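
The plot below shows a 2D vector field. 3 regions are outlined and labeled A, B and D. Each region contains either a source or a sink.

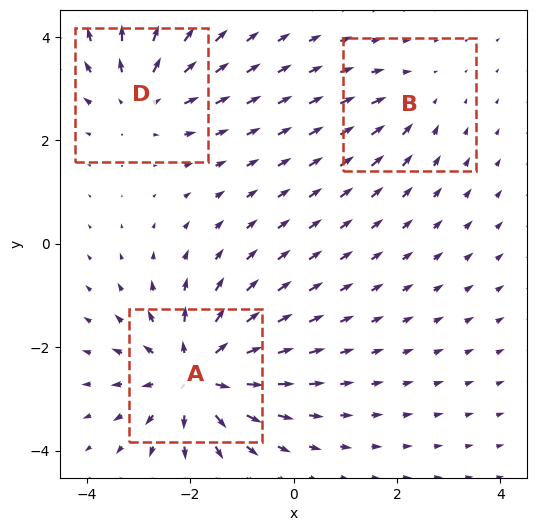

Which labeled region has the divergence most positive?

A

Divergence at each region's feature centre — A: about +5, B: about -2, D: about +3. Region A is most positive.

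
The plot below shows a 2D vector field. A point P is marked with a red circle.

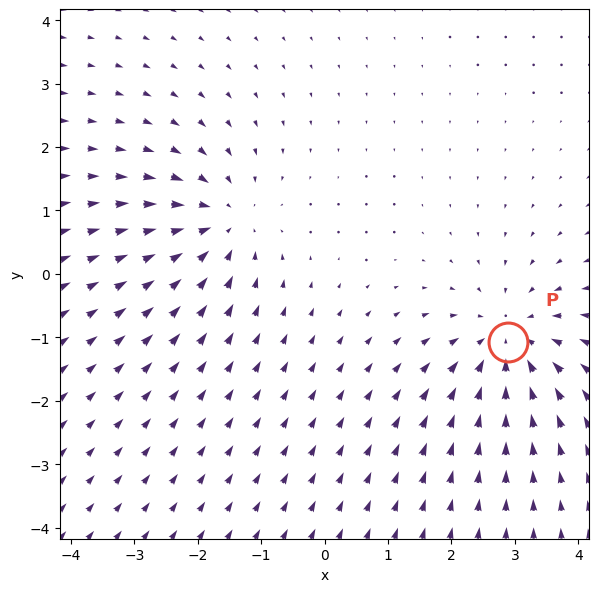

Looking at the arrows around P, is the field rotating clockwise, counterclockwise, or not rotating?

Near P at (2.9, -1.1) the arrows show no circulation. The curl there is ≈0.

not rotating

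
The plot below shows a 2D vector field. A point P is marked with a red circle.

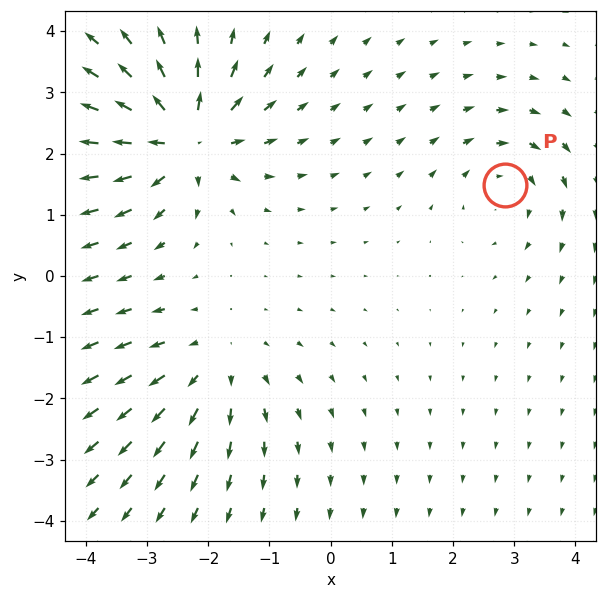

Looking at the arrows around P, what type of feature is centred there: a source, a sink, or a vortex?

At P (2.9, 1.5) the arrows circulate clockwise. Divergence ≈0, curl about -3 — near-zero divergence with nonzero curl is a vortex.

vortex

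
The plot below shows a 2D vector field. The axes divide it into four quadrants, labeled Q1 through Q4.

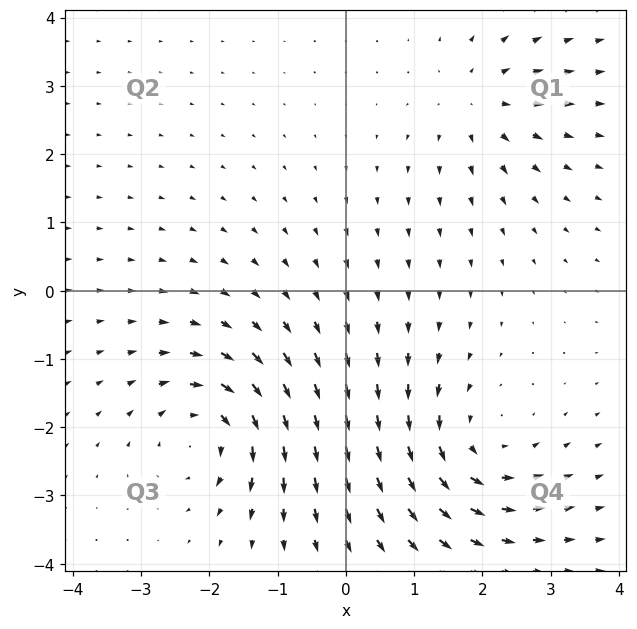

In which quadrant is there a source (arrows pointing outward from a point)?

Q1

The source sits at approximately (1.9, 2.7), which lies in quadrant Q1. The divergence there is about +3, positive as expected for a source.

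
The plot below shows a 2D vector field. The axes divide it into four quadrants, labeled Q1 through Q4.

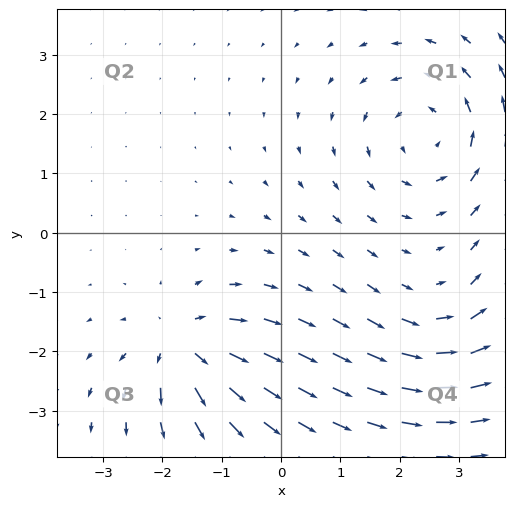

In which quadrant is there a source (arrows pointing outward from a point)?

The source sits at approximately (-1.7, -1.9), which lies in quadrant Q3. The divergence there is about +5, positive as expected for a source.

Q3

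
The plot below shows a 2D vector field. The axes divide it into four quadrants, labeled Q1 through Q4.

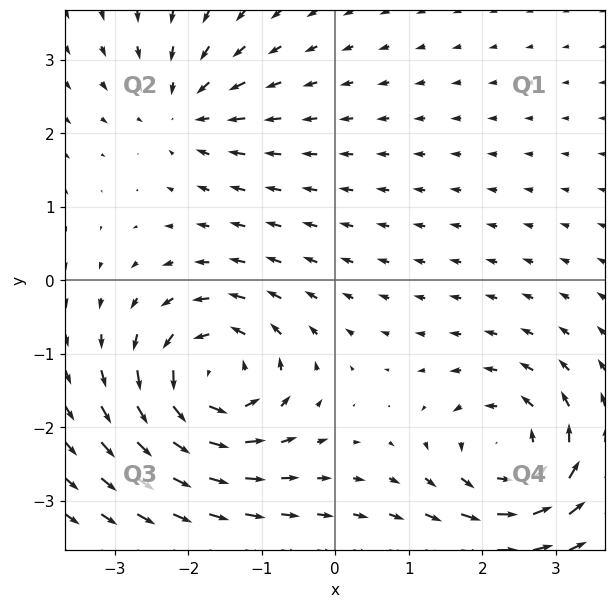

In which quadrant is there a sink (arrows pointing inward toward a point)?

Q2

The sink sits at approximately (-2.1, 2.3), which lies in quadrant Q2. The divergence there is about -4, negative as expected for a sink.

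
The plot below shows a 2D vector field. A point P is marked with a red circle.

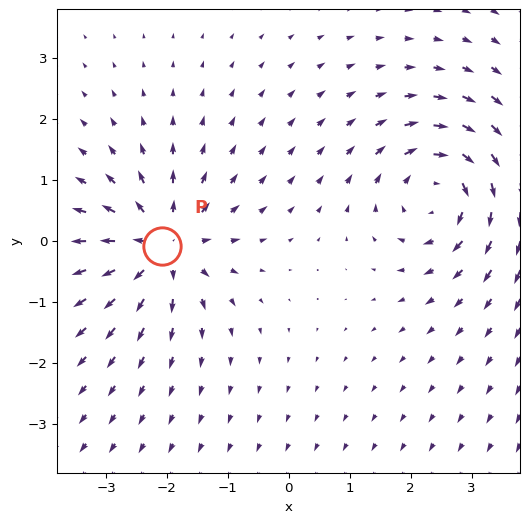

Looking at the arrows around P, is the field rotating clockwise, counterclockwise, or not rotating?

Near P at (-2.1, -0.1) the arrows show no circulation. The curl there is ≈0.

not rotating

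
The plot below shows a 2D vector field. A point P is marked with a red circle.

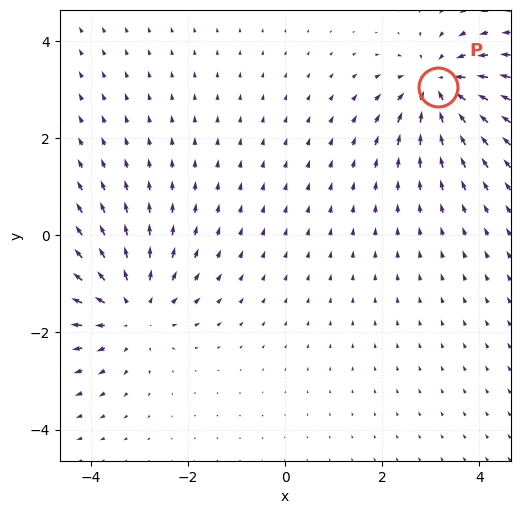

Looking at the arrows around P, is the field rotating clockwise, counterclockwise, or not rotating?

not rotating

Near P at (3.2, 3.1) the arrows show no circulation. The curl there is ≈0.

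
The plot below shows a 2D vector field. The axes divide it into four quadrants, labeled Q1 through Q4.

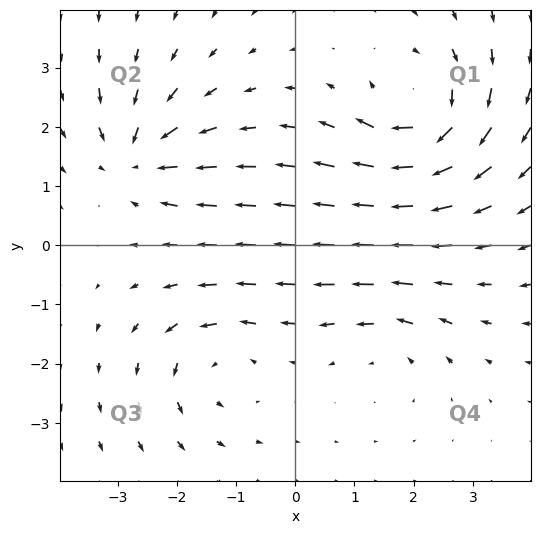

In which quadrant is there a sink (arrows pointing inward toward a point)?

The sink sits at approximately (-2.6, 1.5), which lies in quadrant Q2. The divergence there is about -5, negative as expected for a sink.

Q2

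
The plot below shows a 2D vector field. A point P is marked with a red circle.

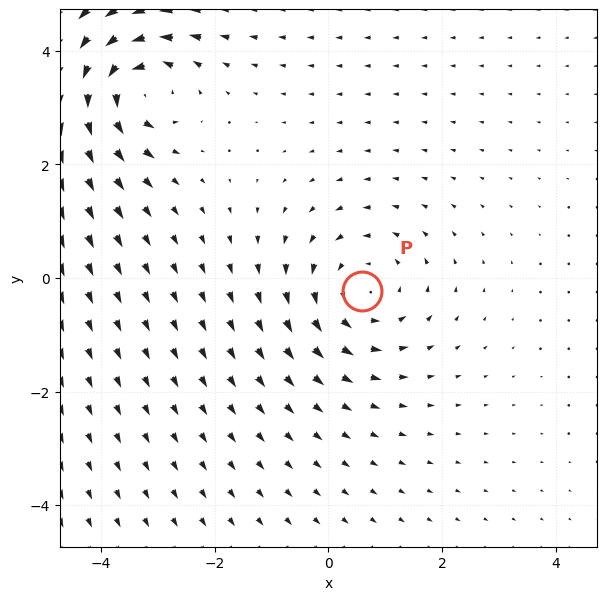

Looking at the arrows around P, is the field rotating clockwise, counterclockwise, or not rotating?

counterclockwise

Near P at (0.6, -0.2) the arrows circulate counterclockwise. The curl (z-component) there is about +3; positive curl means counterclockwise rotation.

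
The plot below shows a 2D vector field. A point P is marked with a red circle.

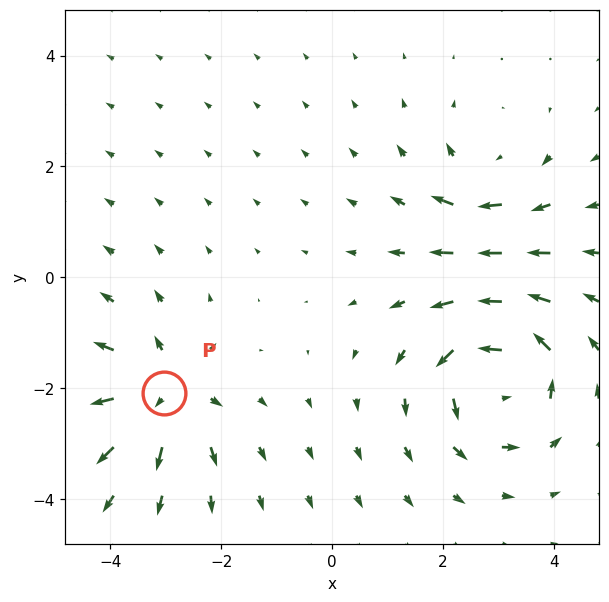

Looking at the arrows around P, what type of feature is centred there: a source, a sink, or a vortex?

source

At P (-3.0, -2.1) the arrows spread outward. Divergence about +4, curl ≈0 — positive divergence with near-zero curl is a source.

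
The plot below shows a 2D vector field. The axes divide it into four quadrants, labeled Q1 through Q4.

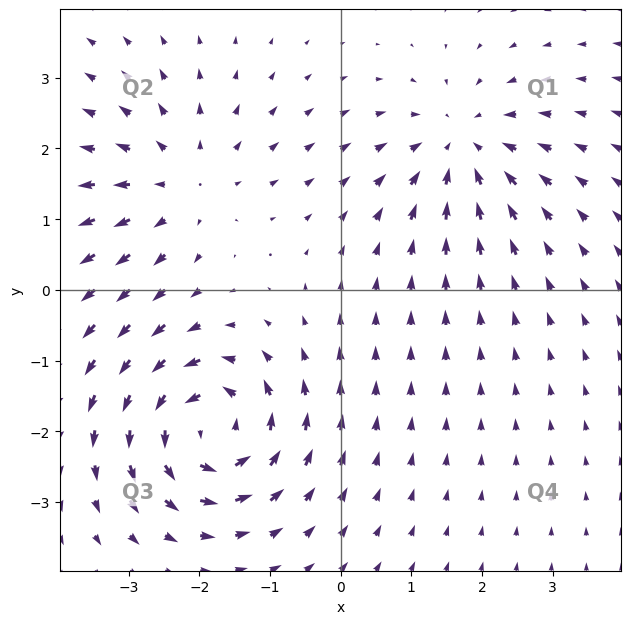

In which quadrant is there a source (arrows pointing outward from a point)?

Q2

The source sits at approximately (-2.2, 1.5), which lies in quadrant Q2. The divergence there is about +3, positive as expected for a source.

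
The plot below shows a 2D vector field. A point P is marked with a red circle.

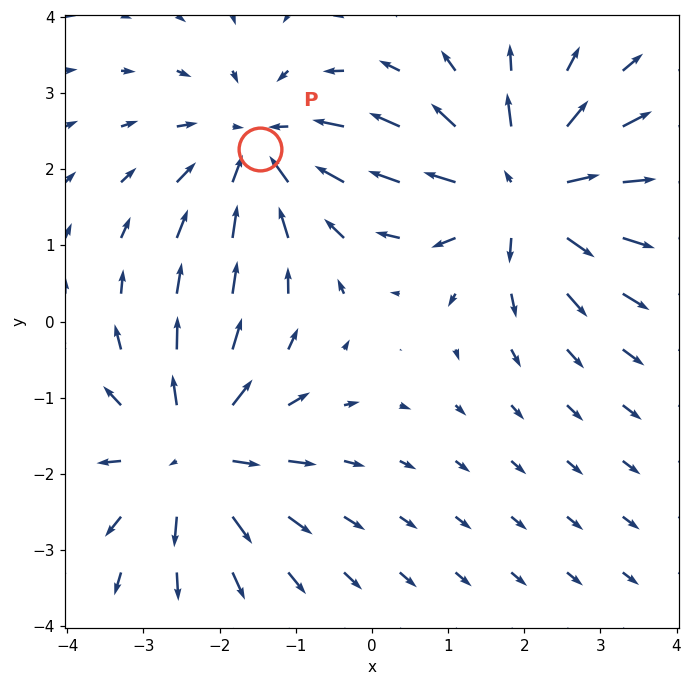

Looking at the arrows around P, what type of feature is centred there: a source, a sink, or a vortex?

sink

At P (-1.5, 2.3) the arrows converge inward. Divergence about -2, curl ≈0 — negative divergence with near-zero curl is a sink.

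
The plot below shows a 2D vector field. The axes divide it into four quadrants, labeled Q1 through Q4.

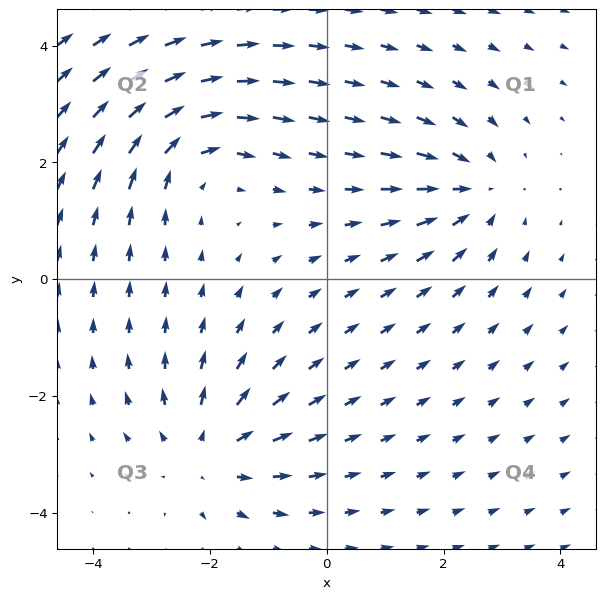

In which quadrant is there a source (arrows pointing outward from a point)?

Q3

The source sits at approximately (-2.0, -3.0), which lies in quadrant Q3. The divergence there is about +3, positive as expected for a source.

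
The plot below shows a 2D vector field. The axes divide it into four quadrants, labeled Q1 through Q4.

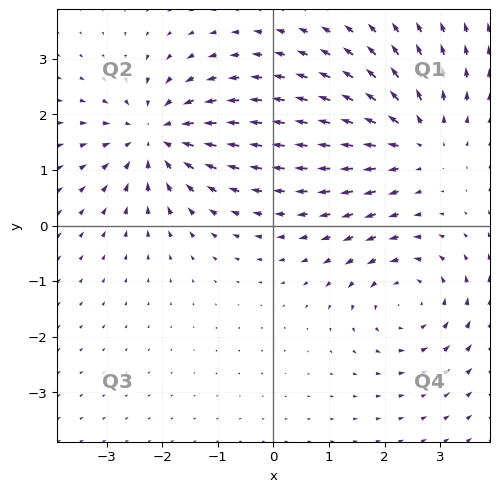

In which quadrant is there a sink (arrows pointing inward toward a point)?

The sink sits at approximately (-2.1, 1.6), which lies in quadrant Q2. The divergence there is about -5, negative as expected for a sink.

Q2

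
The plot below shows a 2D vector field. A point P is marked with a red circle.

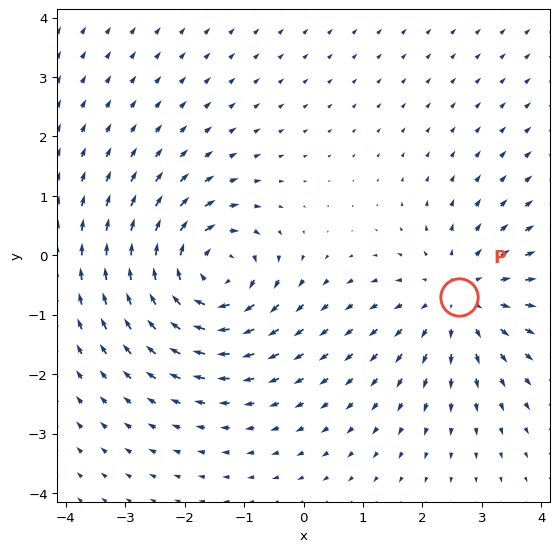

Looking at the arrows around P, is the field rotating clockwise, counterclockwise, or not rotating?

Near P at (2.6, -0.7) the arrows show no circulation. The curl there is ≈0.

not rotating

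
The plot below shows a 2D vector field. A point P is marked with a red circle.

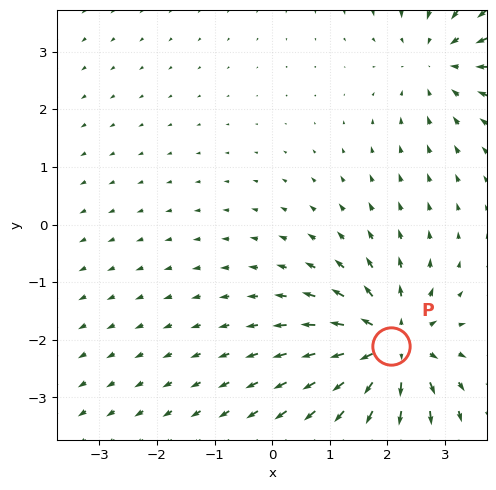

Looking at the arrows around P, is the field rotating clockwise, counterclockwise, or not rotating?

not rotating

Near P at (2.1, -2.1) the arrows show no circulation. The curl there is ≈0.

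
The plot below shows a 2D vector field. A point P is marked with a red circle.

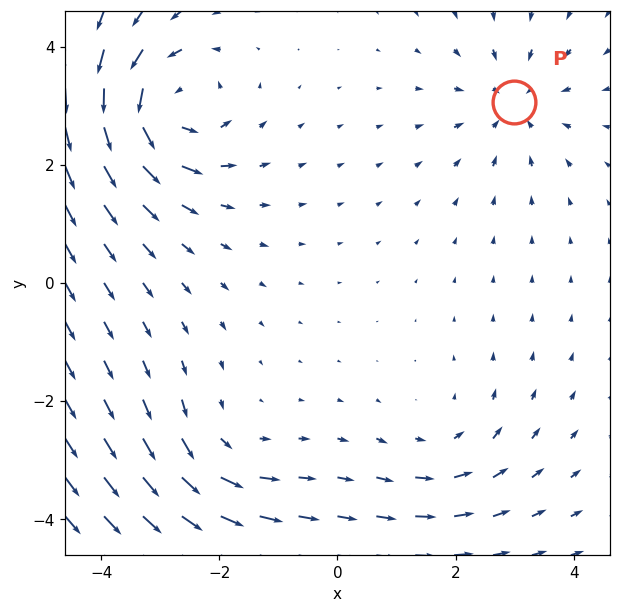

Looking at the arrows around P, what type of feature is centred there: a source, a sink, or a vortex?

sink

At P (3.0, 3.1) the arrows converge inward. Divergence about -3, curl ≈0 — negative divergence with near-zero curl is a sink.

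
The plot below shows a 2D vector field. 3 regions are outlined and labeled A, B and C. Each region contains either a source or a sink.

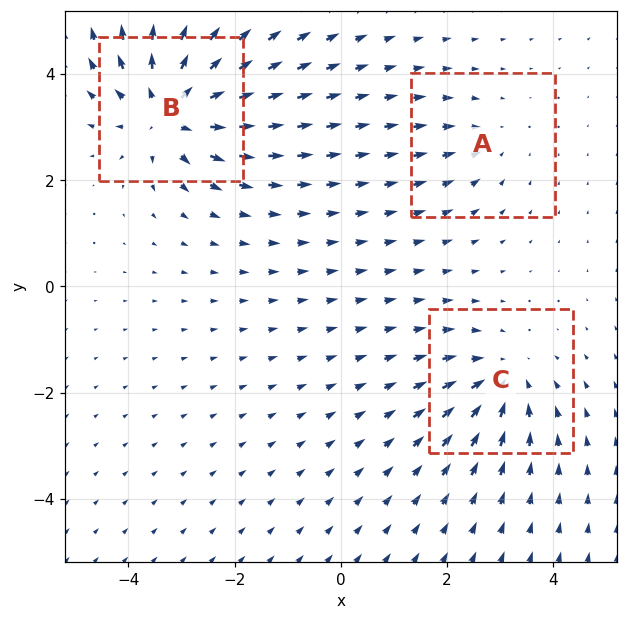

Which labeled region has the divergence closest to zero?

A

Divergence at each region's feature centre — A: about -2, B: about +6, C: about -4. Region A is closest to zero.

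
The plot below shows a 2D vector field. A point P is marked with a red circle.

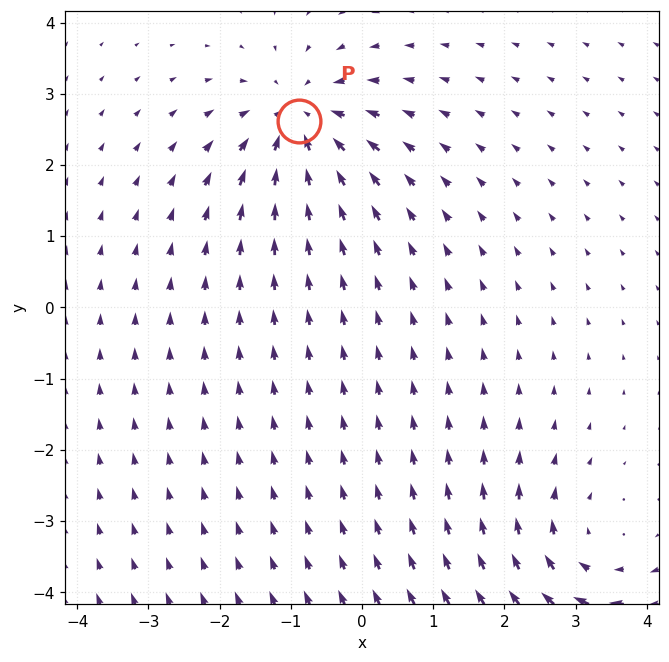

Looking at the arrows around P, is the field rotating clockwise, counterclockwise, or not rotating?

not rotating

Near P at (-0.9, 2.6) the arrows show no circulation. The curl there is ≈0.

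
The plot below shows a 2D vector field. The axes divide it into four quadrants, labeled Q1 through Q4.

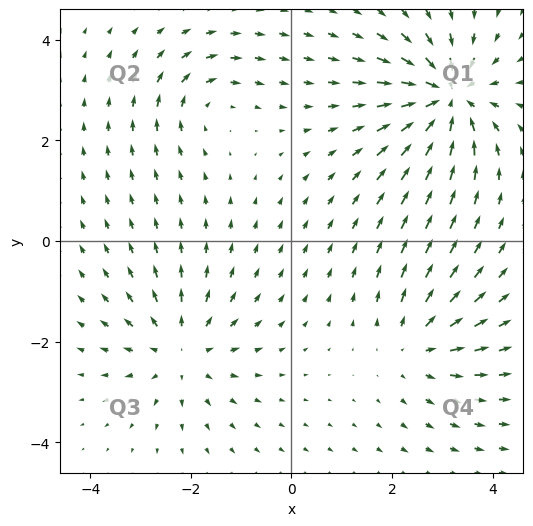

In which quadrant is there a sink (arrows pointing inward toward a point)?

Q1

The sink sits at approximately (3.1, 2.9), which lies in quadrant Q1. The divergence there is about -6, negative as expected for a sink.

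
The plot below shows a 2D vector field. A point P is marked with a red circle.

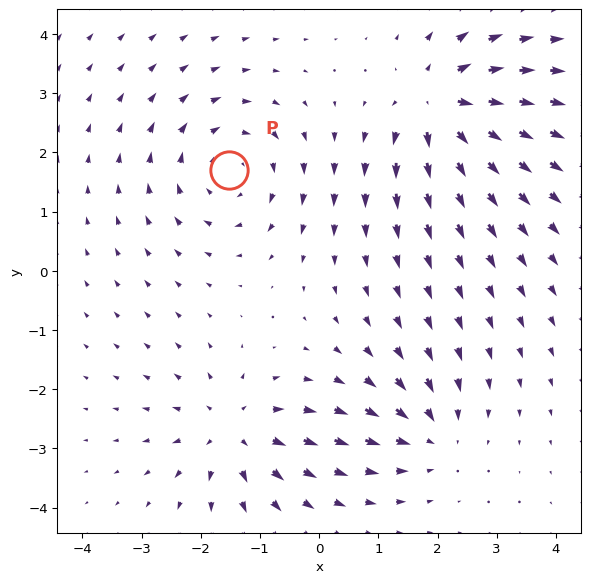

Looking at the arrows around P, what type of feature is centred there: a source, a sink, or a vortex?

vortex

At P (-1.5, 1.7) the arrows circulate clockwise. Divergence ≈0, curl about -4 — near-zero divergence with nonzero curl is a vortex.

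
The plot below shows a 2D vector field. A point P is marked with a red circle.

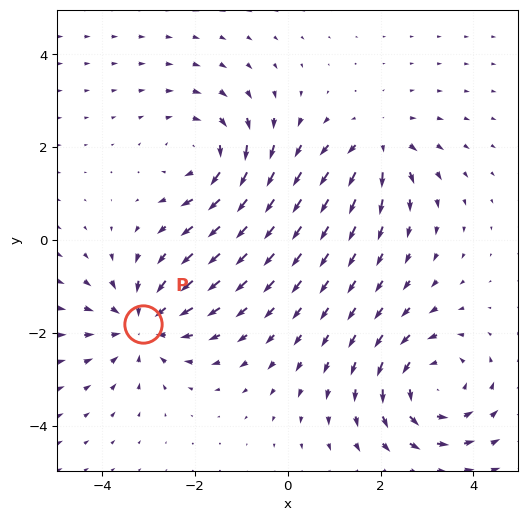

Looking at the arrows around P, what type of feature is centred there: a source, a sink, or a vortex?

sink

At P (-3.1, -1.8) the arrows converge inward. Divergence about -4, curl ≈0 — negative divergence with near-zero curl is a sink.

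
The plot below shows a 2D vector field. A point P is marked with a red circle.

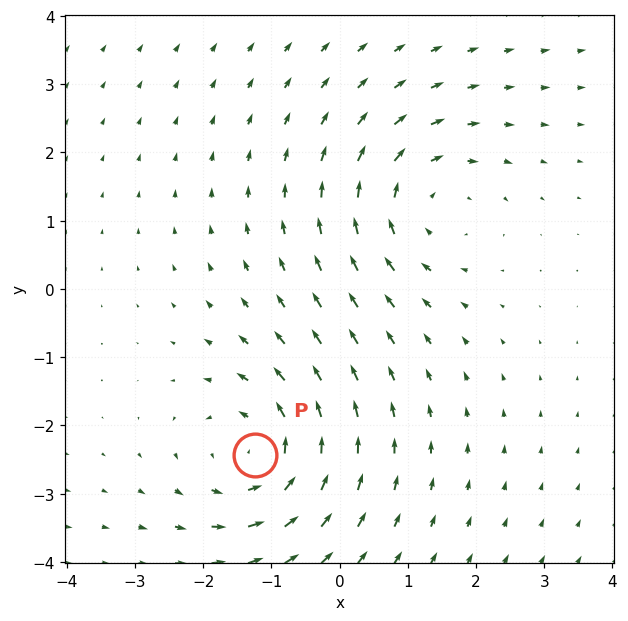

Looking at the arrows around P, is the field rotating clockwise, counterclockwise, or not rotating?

counterclockwise

Near P at (-1.2, -2.4) the arrows circulate counterclockwise. The curl (z-component) there is about +5; positive curl means counterclockwise rotation.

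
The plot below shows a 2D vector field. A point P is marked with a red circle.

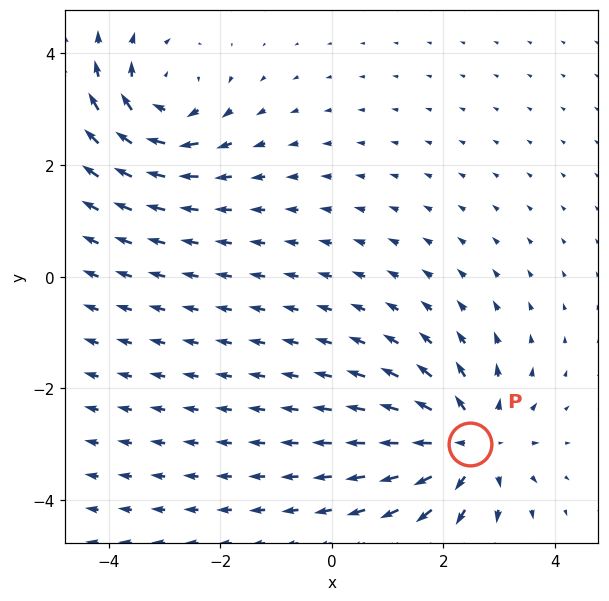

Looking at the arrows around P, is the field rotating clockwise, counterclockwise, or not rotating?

Near P at (2.5, -3.0) the arrows show no circulation. The curl there is ≈0.

not rotating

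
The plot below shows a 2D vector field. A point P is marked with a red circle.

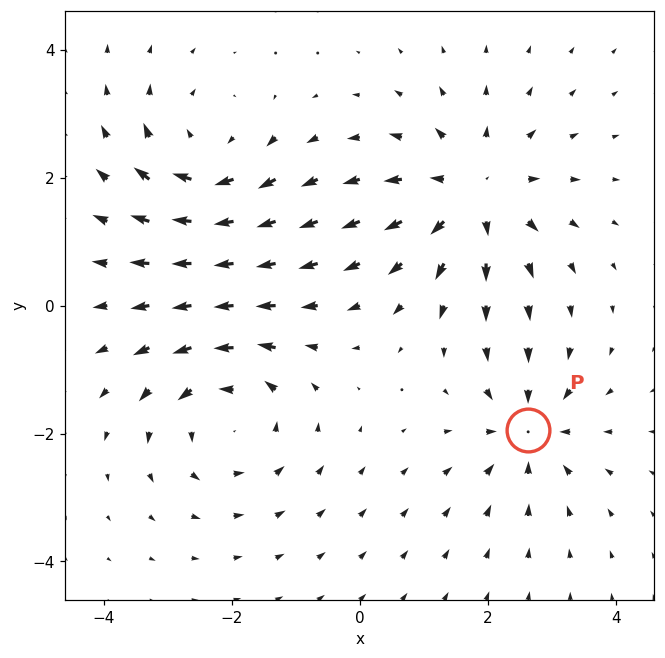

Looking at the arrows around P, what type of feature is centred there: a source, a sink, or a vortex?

sink

At P (2.6, -1.9) the arrows converge inward. Divergence about -4, curl ≈0 — negative divergence with near-zero curl is a sink.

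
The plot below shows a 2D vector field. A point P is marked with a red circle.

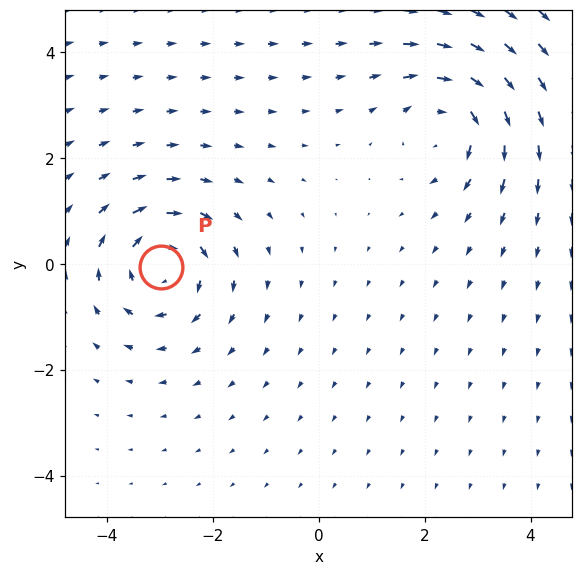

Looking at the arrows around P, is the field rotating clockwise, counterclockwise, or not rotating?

clockwise

Near P at (-3.0, -0.1) the arrows circulate clockwise. The curl (z-component) there is about -3; negative curl means clockwise rotation.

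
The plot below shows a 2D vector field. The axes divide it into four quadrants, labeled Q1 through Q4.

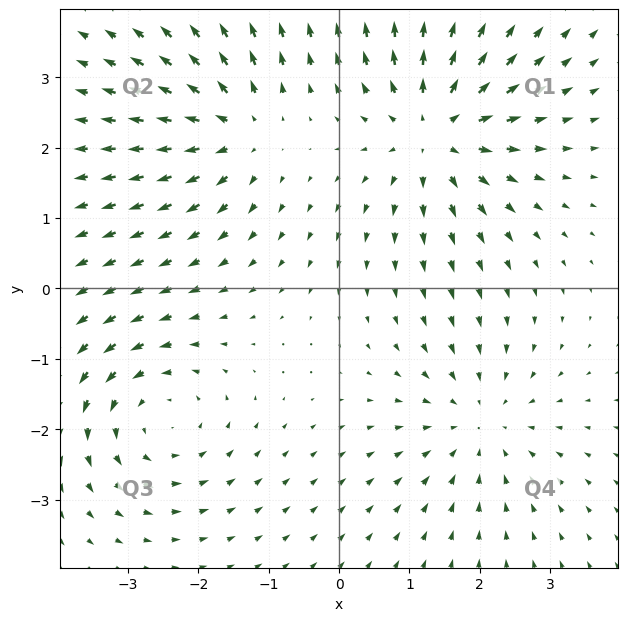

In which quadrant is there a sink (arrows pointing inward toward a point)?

The sink sits at approximately (2.0, -1.9), which lies in quadrant Q4. The divergence there is about -3, negative as expected for a sink.

Q4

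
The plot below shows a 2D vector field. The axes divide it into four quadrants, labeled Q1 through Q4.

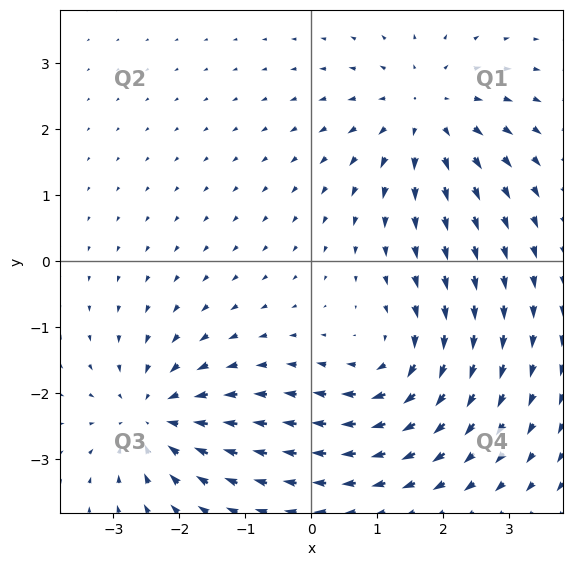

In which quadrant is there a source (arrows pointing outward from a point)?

Q1

The source sits at approximately (1.7, 2.2), which lies in quadrant Q1. The divergence there is about +4, positive as expected for a source.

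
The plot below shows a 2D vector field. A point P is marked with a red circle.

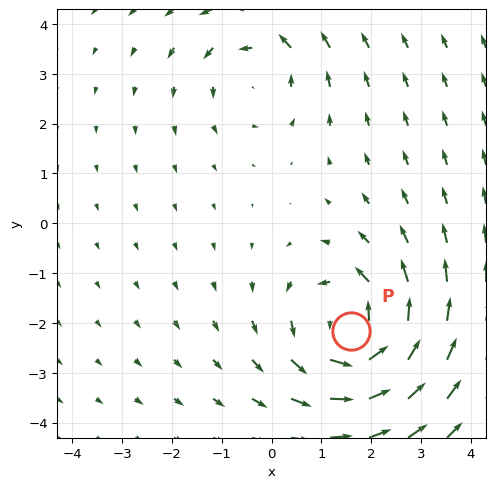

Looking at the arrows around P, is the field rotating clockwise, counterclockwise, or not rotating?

Near P at (1.6, -2.2) the arrows circulate counterclockwise. The curl (z-component) there is about +5; positive curl means counterclockwise rotation.

counterclockwise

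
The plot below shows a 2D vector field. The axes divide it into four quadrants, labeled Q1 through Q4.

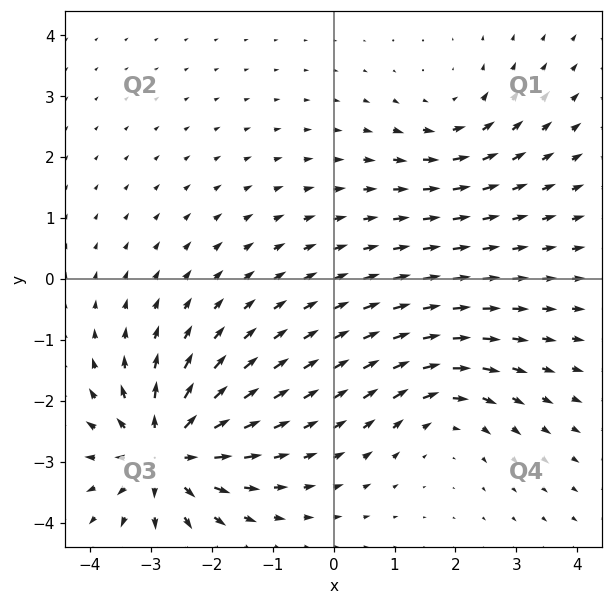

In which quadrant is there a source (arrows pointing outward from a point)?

Q3

The source sits at approximately (-2.8, -2.9), which lies in quadrant Q3. The divergence there is about +6, positive as expected for a source.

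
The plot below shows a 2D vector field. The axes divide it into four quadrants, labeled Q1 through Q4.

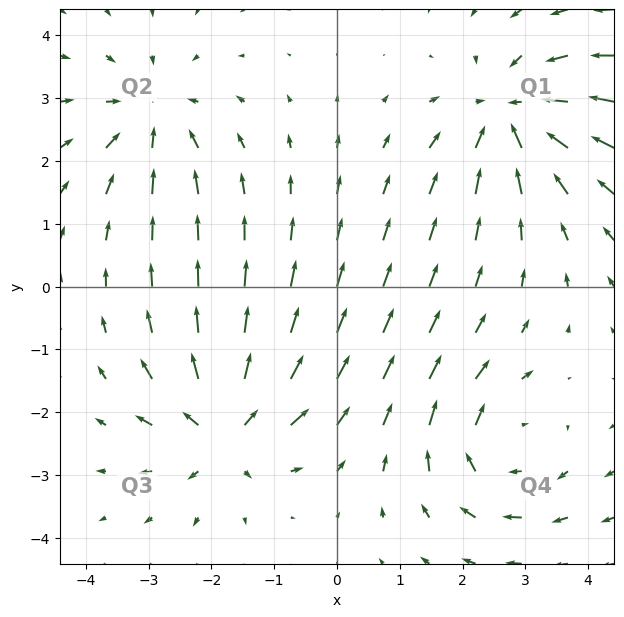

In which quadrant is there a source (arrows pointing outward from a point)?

The source sits at approximately (-1.8, -2.3), which lies in quadrant Q3. The divergence there is about +4, positive as expected for a source.

Q3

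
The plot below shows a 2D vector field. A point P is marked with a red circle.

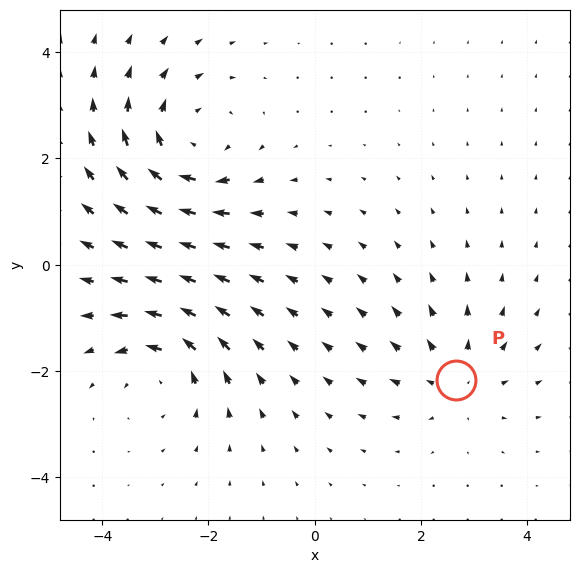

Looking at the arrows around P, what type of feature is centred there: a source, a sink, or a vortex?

source

At P (2.7, -2.2) the arrows spread outward. Divergence about +3, curl ≈0 — positive divergence with near-zero curl is a source.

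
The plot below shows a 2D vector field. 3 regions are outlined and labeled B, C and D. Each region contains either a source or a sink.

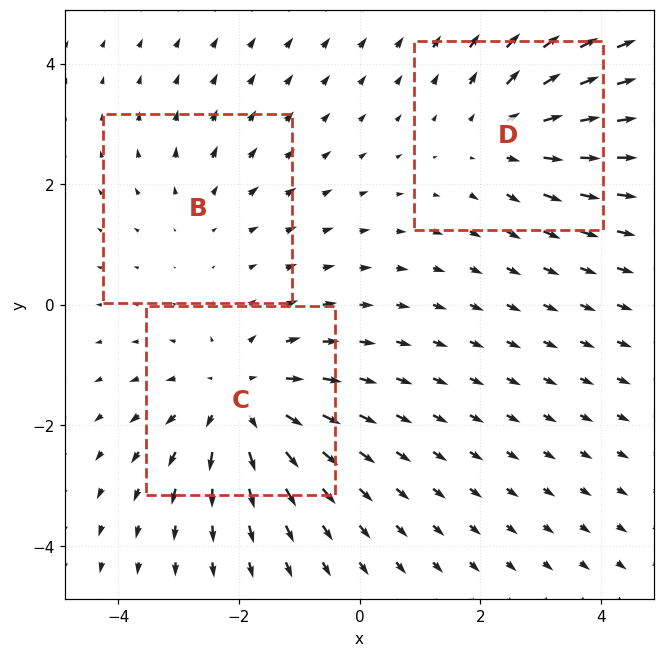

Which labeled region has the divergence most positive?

Divergence at each region's feature centre — B: about +2, C: about +4, D: about +3. Region C is most positive.

C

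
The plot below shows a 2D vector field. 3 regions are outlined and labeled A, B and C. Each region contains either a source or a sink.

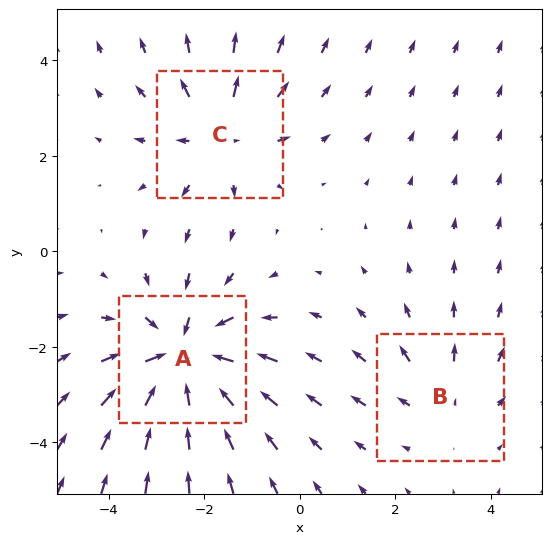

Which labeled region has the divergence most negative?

Divergence at each region's feature centre — A: about -4, B: about +2, C: about +3. Region A is most negative.

A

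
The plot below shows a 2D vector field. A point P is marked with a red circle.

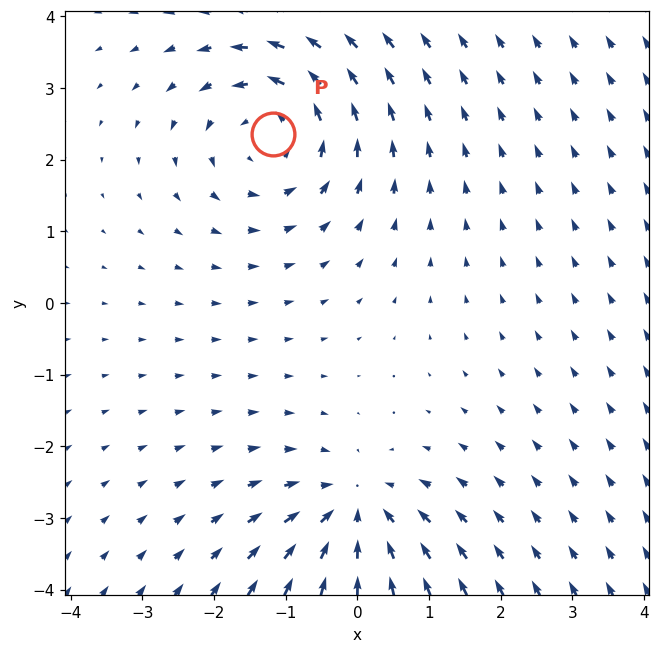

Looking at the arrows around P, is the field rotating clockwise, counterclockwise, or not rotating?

Near P at (-1.2, 2.4) the arrows circulate counterclockwise. The curl (z-component) there is about +4; positive curl means counterclockwise rotation.

counterclockwise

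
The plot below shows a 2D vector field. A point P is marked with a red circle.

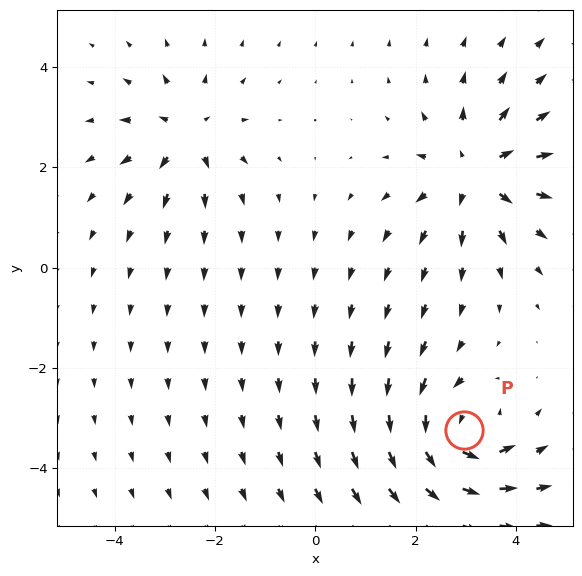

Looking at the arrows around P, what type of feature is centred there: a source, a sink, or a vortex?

vortex

At P (3.0, -3.2) the arrows circulate counterclockwise. Divergence ≈0, curl about +6 — near-zero divergence with nonzero curl is a vortex.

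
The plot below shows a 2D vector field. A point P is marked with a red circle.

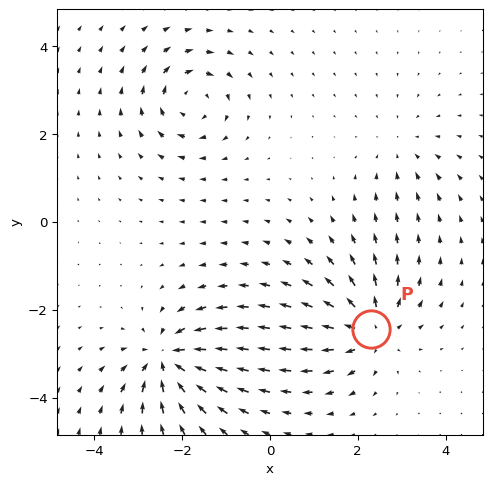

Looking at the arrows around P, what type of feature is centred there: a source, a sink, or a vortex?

At P (2.3, -2.4) the arrows spread outward. Divergence about +5, curl ≈0 — positive divergence with near-zero curl is a source.

source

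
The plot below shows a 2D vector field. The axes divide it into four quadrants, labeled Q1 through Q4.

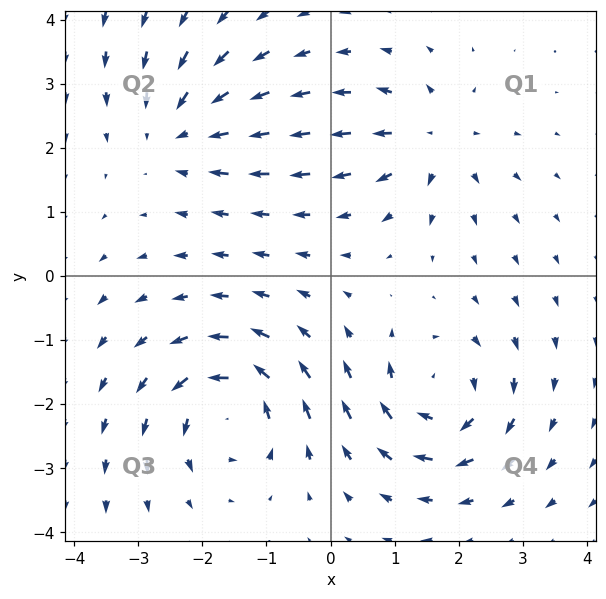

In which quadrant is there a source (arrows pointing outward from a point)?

Q1

The source sits at approximately (1.6, 2.1), which lies in quadrant Q1. The divergence there is about +4, positive as expected for a source.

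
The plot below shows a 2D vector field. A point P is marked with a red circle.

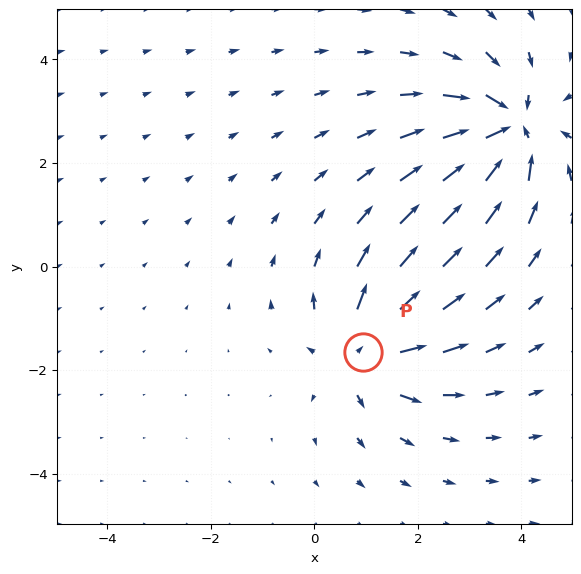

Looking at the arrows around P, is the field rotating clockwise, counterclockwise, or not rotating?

not rotating

Near P at (0.9, -1.7) the arrows show no circulation. The curl there is ≈0.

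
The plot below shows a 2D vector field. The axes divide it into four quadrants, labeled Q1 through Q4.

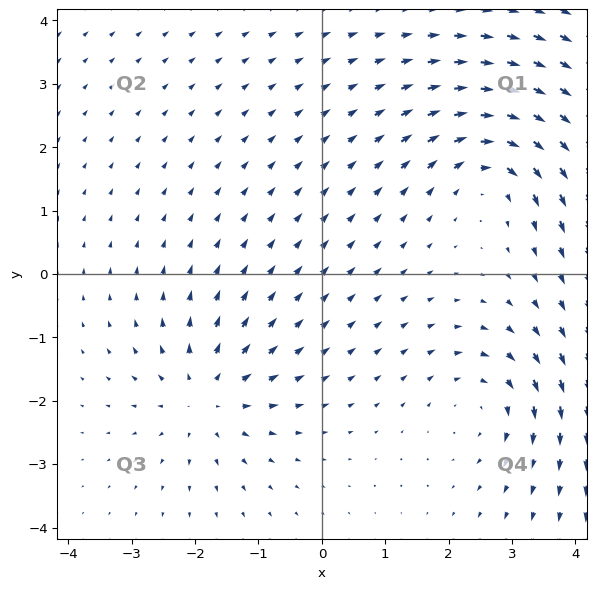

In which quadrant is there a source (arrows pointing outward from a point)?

Q3

The source sits at approximately (-1.8, -1.9), which lies in quadrant Q3. The divergence there is about +4, positive as expected for a source.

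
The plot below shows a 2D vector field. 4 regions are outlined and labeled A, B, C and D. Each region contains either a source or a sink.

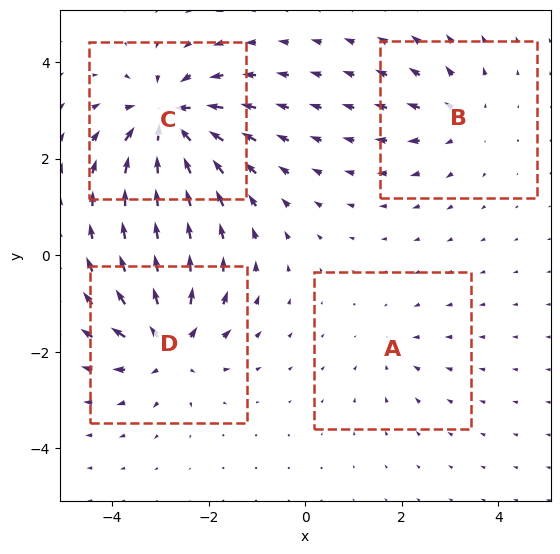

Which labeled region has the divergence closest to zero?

Divergence at each region's feature centre — A: about -3, B: about +4, C: about -8, D: about +6. Region A is closest to zero.

A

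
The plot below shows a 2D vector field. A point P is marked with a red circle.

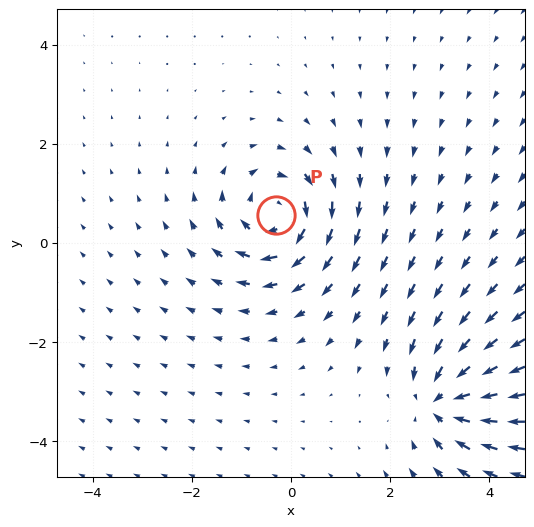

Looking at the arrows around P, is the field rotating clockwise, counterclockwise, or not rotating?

Near P at (-0.3, 0.6) the arrows circulate clockwise. The curl (z-component) there is about -6; negative curl means clockwise rotation.

clockwise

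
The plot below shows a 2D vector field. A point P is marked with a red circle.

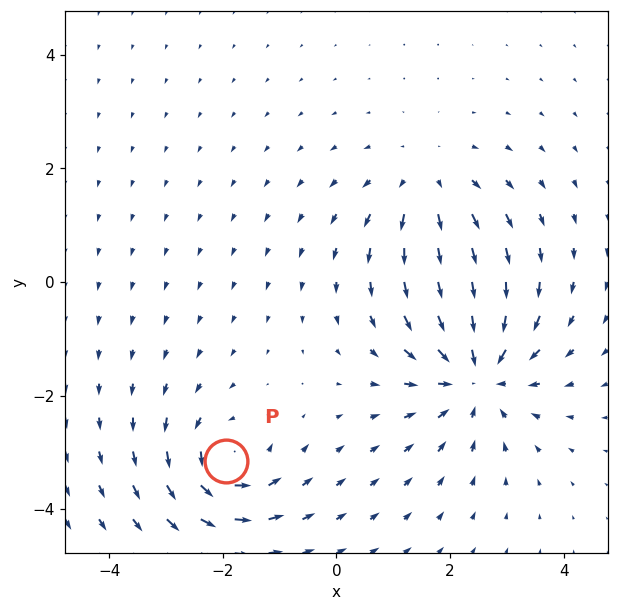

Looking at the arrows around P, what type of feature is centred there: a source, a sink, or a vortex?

vortex

At P (-1.9, -3.1) the arrows circulate counterclockwise. Divergence ≈0, curl about +4 — near-zero divergence with nonzero curl is a vortex.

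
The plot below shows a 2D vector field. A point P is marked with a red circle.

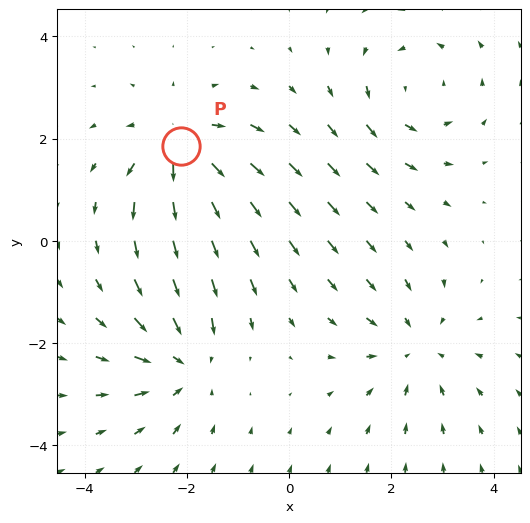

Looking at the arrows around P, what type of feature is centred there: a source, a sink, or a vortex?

source

At P (-2.1, 1.8) the arrows spread outward. Divergence about +6, curl ≈0 — positive divergence with near-zero curl is a source.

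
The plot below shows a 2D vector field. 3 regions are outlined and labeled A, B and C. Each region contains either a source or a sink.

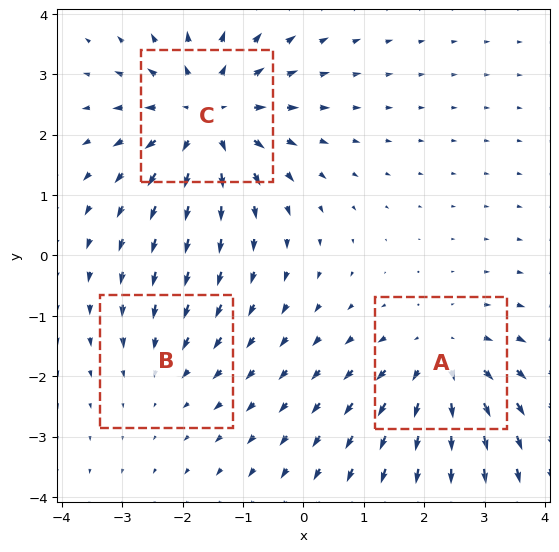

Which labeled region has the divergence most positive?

Divergence at each region's feature centre — A: about +3, B: about -2, C: about +4. Region C is most positive.

C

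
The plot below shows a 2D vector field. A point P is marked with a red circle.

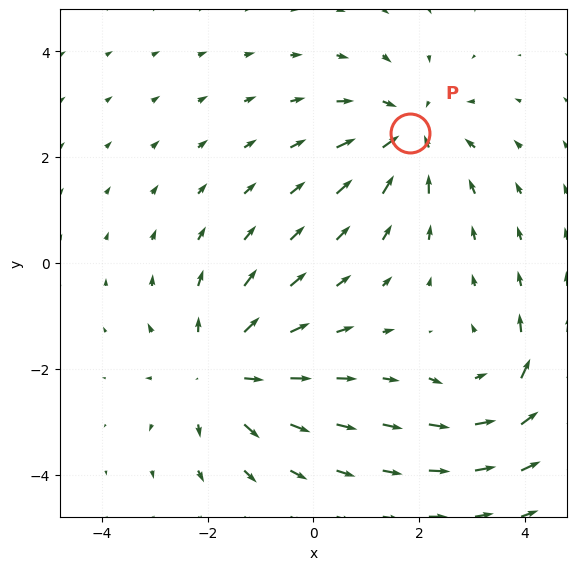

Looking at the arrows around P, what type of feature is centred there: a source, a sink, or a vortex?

sink

At P (1.8, 2.5) the arrows converge inward. Divergence about -4, curl ≈0 — negative divergence with near-zero curl is a sink.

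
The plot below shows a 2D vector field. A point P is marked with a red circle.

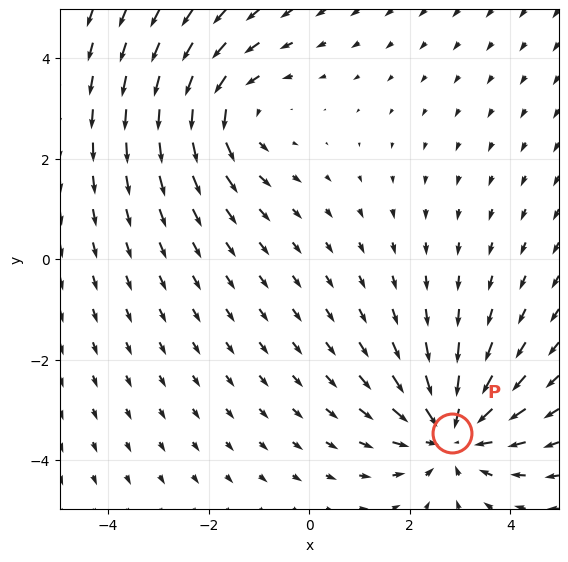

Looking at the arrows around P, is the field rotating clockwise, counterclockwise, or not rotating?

Near P at (2.8, -3.5) the arrows show no circulation. The curl there is ≈0.

not rotating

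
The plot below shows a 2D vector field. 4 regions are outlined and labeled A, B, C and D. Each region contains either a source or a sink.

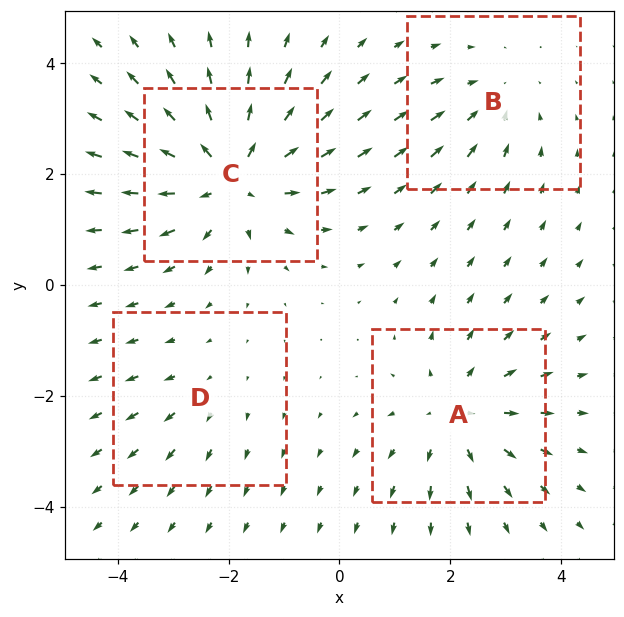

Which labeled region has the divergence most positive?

Divergence at each region's feature centre — A: about +4, B: about -3, C: about +6, D: about +2. Region C is most positive.

C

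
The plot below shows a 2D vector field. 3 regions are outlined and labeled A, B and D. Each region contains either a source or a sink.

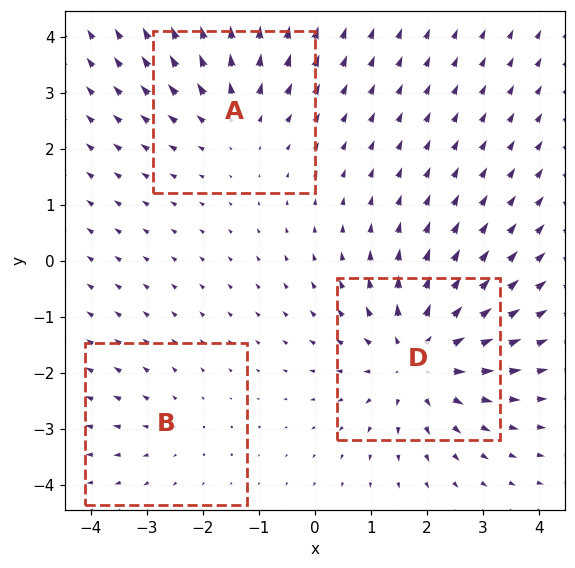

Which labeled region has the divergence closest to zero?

Divergence at each region's feature centre — A: about +3, B: about +2, D: about +4. Region B is closest to zero.

B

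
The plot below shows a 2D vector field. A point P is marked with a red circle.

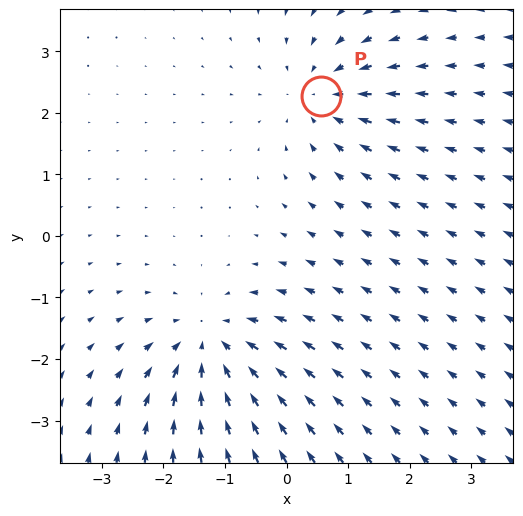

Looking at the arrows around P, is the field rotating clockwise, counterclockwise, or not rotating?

Near P at (0.6, 2.3) the arrows show no circulation. The curl there is ≈0.

not rotating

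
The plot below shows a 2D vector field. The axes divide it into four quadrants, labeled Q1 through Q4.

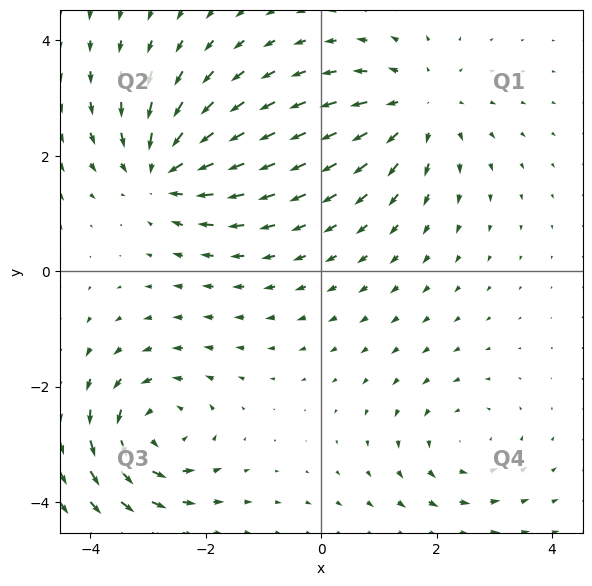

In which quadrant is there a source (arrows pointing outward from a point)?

The source sits at approximately (1.7, 2.8), which lies in quadrant Q1. The divergence there is about +4, positive as expected for a source.

Q1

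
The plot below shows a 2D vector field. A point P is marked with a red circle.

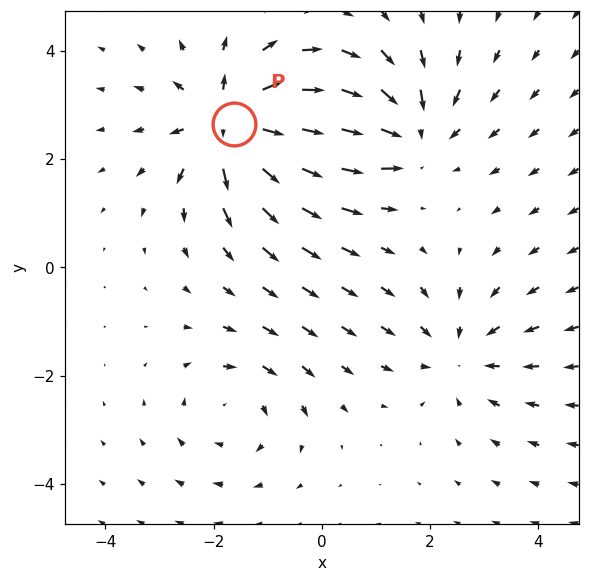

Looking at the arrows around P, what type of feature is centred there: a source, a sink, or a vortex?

At P (-1.6, 2.7) the arrows spread outward. Divergence about +6, curl ≈0 — positive divergence with near-zero curl is a source.

source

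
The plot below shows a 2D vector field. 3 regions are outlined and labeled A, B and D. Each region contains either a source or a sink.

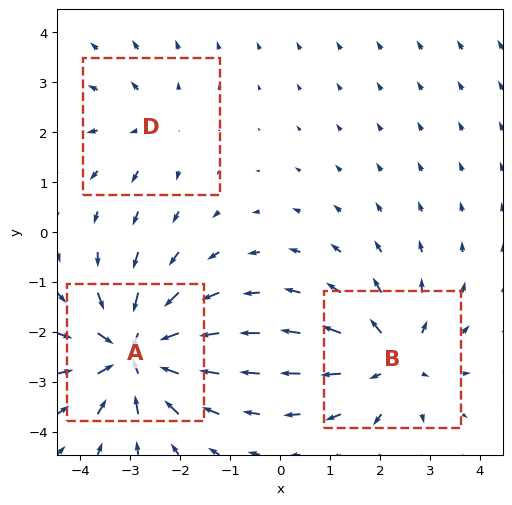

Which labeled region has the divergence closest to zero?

D

Divergence at each region's feature centre — A: about -5, B: about +4, D: about +2. Region D is closest to zero.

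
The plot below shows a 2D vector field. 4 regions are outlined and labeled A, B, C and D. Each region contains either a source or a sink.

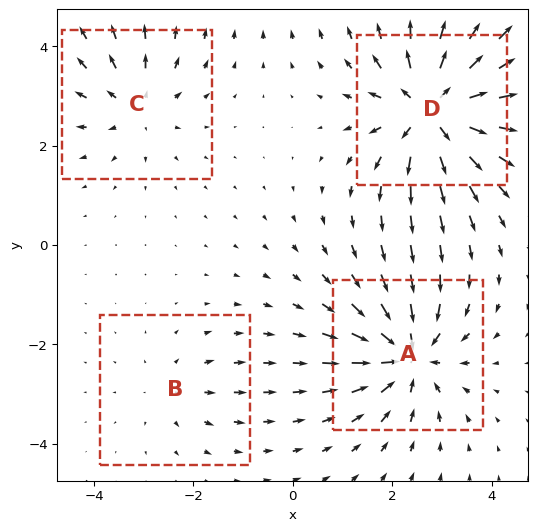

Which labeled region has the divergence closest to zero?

B

Divergence at each region's feature centre — A: about -6, B: about +2, C: about +4, D: about +8. Region B is closest to zero.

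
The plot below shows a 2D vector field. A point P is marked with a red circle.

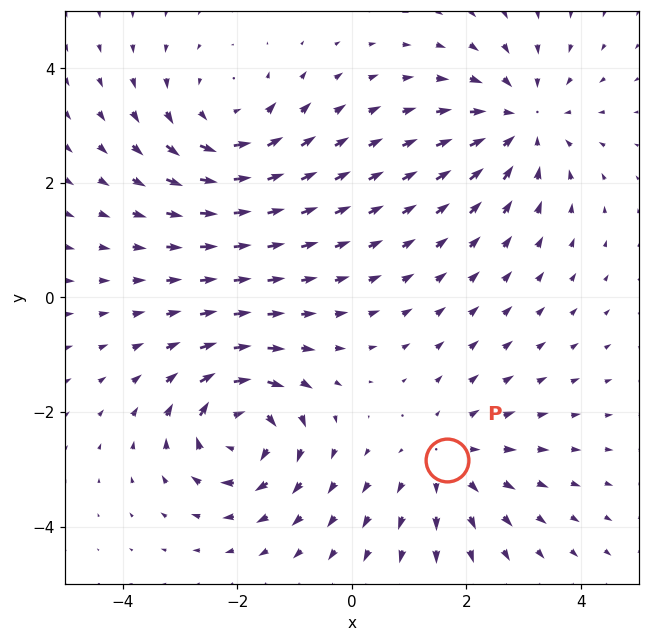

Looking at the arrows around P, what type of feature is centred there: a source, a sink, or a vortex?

At P (1.7, -2.8) the arrows spread outward. Divergence about +3, curl ≈0 — positive divergence with near-zero curl is a source.

source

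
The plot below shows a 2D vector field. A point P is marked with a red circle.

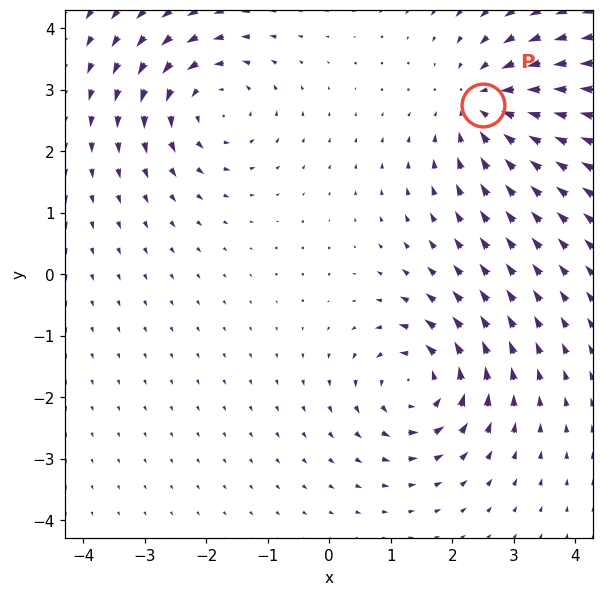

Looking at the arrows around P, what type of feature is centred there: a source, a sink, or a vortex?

At P (2.5, 2.8) the arrows converge inward. Divergence about -5, curl ≈0 — negative divergence with near-zero curl is a sink.

sink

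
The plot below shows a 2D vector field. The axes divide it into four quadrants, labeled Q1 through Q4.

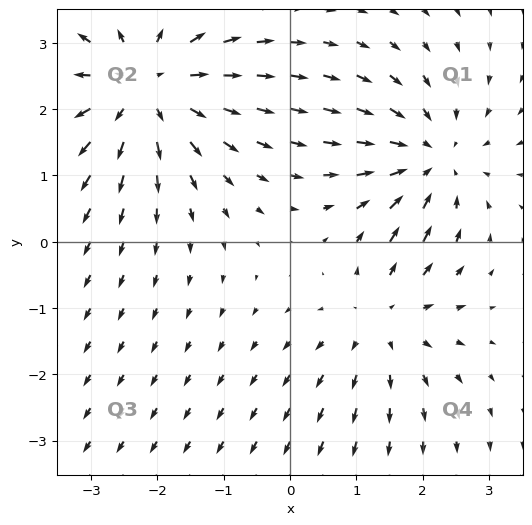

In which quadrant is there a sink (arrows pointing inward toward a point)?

Q1

The sink sits at approximately (2.1, 1.2), which lies in quadrant Q1. The divergence there is about -3, negative as expected for a sink.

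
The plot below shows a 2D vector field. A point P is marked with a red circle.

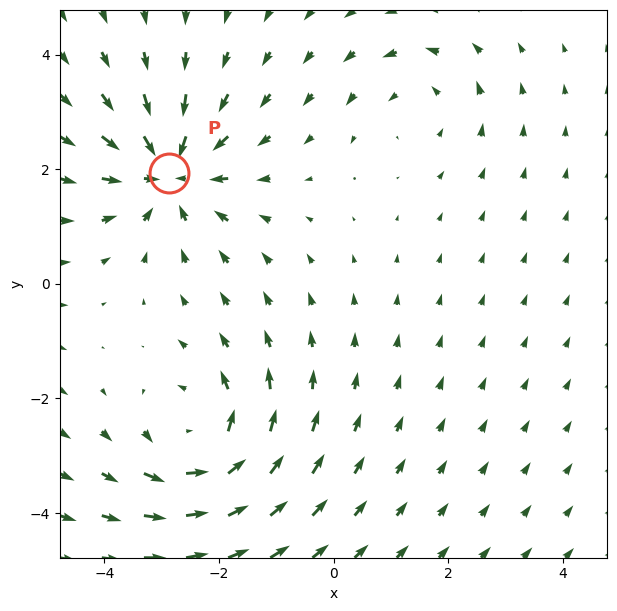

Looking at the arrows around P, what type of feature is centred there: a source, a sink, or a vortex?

sink

At P (-2.9, 1.9) the arrows converge inward. Divergence about -5, curl ≈0 — negative divergence with near-zero curl is a sink.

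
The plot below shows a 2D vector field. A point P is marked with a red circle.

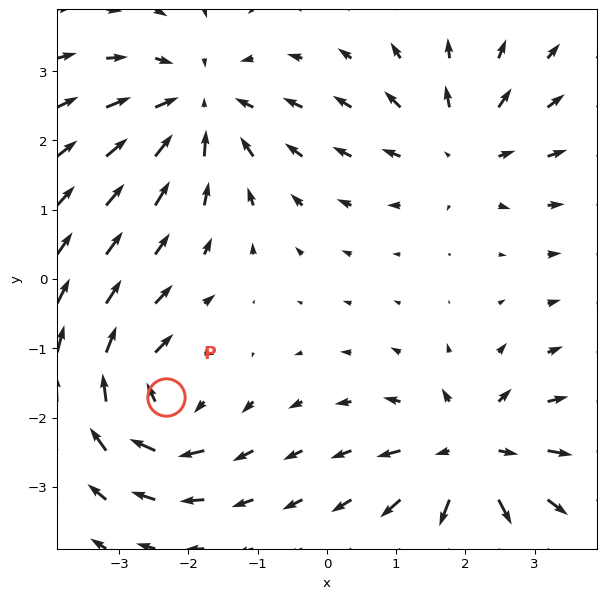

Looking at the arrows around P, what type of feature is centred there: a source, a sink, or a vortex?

At P (-2.3, -1.7) the arrows circulate clockwise. Divergence ≈0, curl about -5 — near-zero divergence with nonzero curl is a vortex.

vortex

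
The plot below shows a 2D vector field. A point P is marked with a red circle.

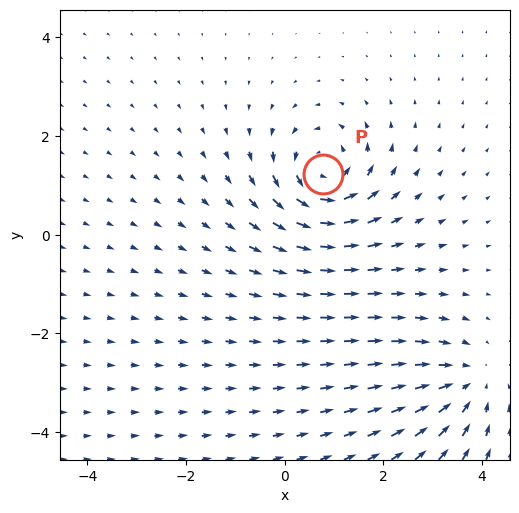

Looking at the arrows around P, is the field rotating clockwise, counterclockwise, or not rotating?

Near P at (0.8, 1.2) the arrows circulate counterclockwise. The curl (z-component) there is about +5; positive curl means counterclockwise rotation.

counterclockwise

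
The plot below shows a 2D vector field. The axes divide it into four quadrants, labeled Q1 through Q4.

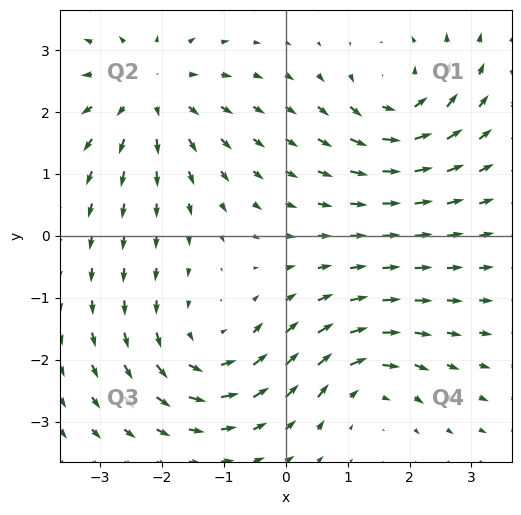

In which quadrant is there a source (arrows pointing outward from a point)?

The source sits at approximately (-2.2, 2.3), which lies in quadrant Q2. The divergence there is about +4, positive as expected for a source.

Q2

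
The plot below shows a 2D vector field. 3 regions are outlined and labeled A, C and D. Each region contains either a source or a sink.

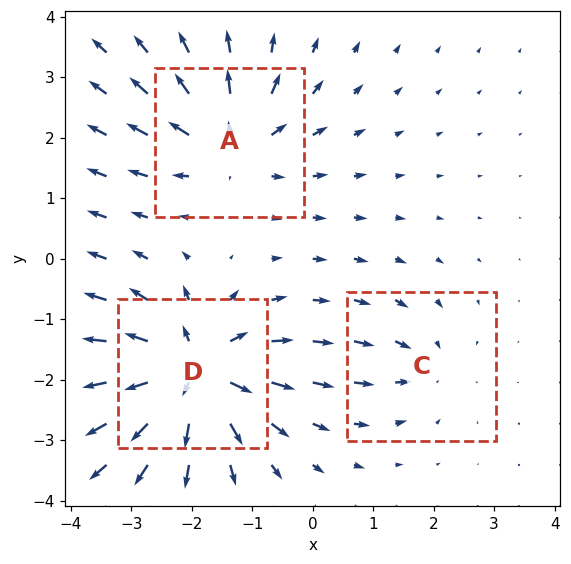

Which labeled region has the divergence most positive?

D

Divergence at each region's feature centre — A: about +4, C: about -2, D: about +6. Region D is most positive.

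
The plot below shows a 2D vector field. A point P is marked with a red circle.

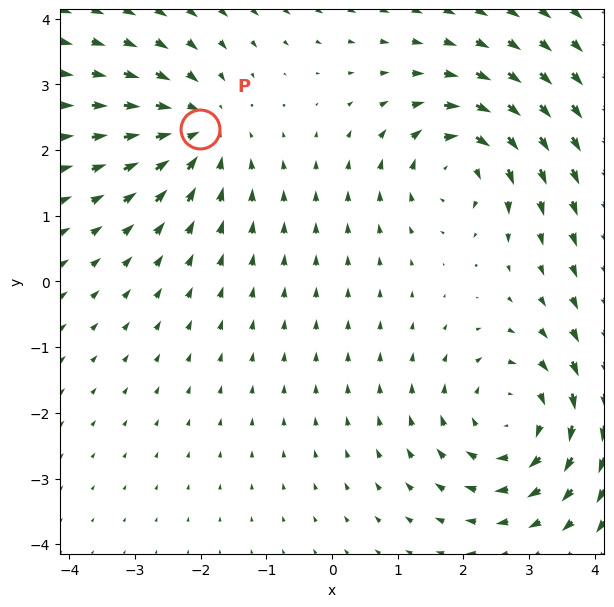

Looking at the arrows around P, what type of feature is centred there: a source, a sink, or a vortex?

At P (-2.0, 2.3) the arrows converge inward. Divergence about -3, curl ≈0 — negative divergence with near-zero curl is a sink.

sink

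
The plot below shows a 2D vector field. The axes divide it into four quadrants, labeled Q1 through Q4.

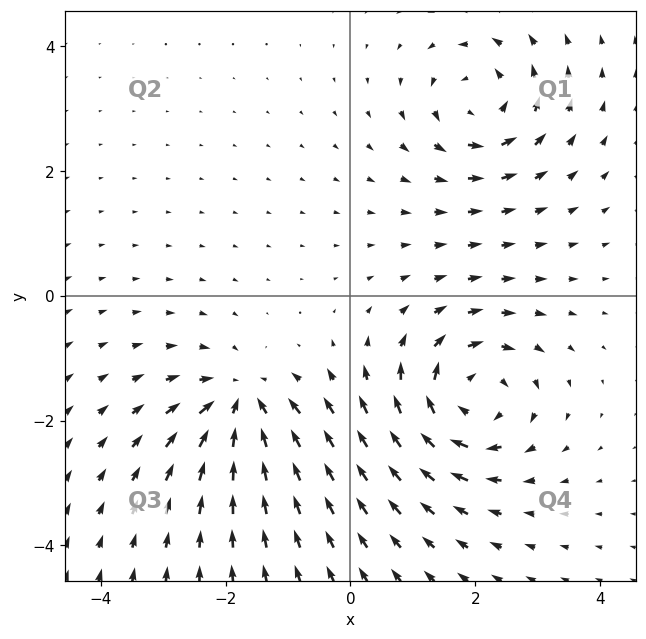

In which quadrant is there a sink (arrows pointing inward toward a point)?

The sink sits at approximately (-1.8, -1.7), which lies in quadrant Q3. The divergence there is about -5, negative as expected for a sink.

Q3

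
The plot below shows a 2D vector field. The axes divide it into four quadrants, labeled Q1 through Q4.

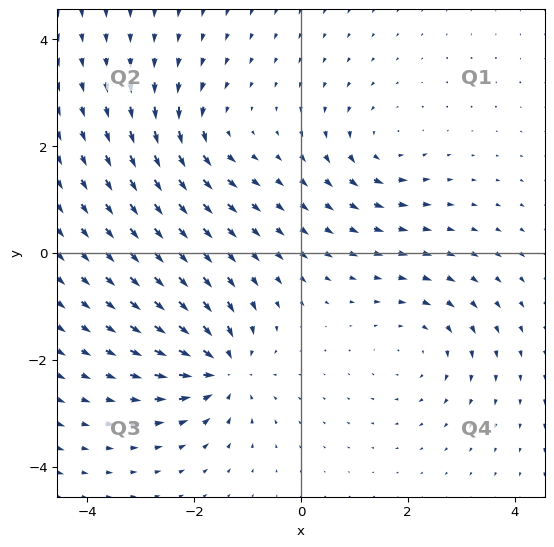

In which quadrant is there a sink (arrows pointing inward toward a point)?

Q3

The sink sits at approximately (-1.5, -2.2), which lies in quadrant Q3. The divergence there is about -6, negative as expected for a sink.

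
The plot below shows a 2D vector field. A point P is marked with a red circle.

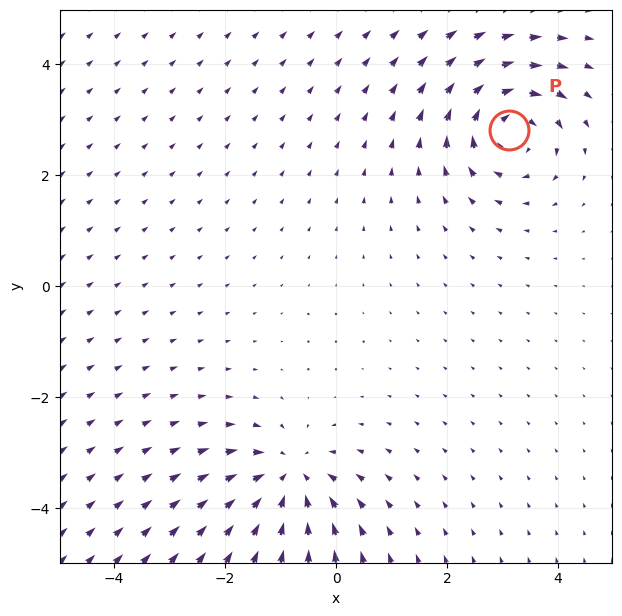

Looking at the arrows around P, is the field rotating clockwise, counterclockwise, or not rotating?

Near P at (3.1, 2.8) the arrows circulate clockwise. The curl (z-component) there is about -6; negative curl means clockwise rotation.

clockwise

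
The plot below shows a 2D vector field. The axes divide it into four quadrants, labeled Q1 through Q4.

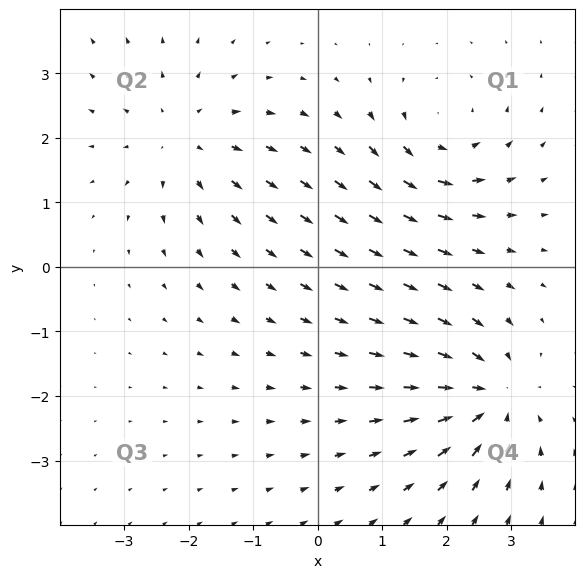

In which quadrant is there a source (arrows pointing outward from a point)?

The source sits at approximately (-2.1, 2.0), which lies in quadrant Q2. The divergence there is about +4, positive as expected for a source.

Q2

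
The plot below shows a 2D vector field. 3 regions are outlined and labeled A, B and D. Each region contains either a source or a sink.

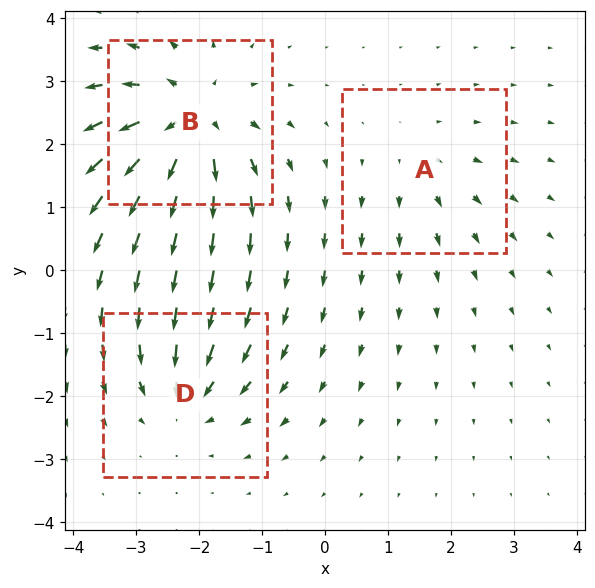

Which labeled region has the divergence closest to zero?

Divergence at each region's feature centre — A: about +2, B: about +6, D: about -4. Region A is closest to zero.

A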